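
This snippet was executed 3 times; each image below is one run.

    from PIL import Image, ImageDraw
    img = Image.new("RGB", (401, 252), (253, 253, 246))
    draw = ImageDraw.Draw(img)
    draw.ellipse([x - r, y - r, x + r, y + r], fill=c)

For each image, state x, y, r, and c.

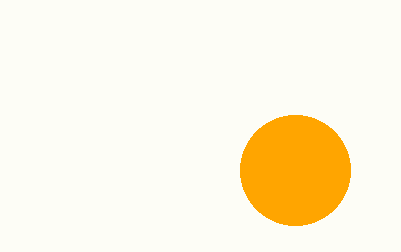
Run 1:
x = 295; y = 170; r = 55; c = 'orange'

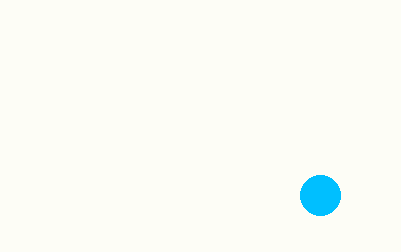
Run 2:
x = 320; y = 195; r = 20; c = 'deepskyblue'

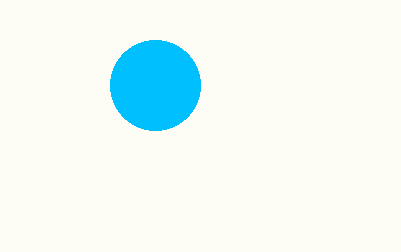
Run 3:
x = 155, y = 85, r = 45, c = 'deepskyblue'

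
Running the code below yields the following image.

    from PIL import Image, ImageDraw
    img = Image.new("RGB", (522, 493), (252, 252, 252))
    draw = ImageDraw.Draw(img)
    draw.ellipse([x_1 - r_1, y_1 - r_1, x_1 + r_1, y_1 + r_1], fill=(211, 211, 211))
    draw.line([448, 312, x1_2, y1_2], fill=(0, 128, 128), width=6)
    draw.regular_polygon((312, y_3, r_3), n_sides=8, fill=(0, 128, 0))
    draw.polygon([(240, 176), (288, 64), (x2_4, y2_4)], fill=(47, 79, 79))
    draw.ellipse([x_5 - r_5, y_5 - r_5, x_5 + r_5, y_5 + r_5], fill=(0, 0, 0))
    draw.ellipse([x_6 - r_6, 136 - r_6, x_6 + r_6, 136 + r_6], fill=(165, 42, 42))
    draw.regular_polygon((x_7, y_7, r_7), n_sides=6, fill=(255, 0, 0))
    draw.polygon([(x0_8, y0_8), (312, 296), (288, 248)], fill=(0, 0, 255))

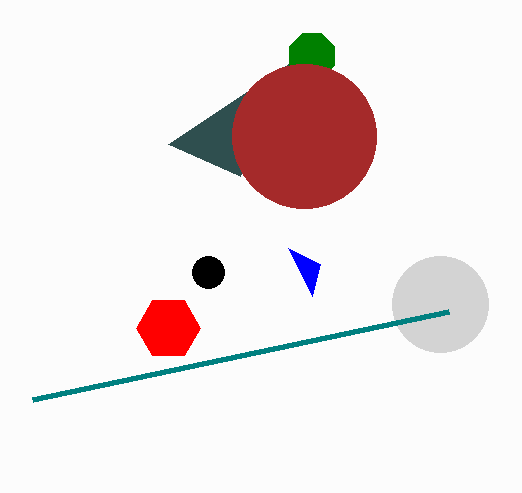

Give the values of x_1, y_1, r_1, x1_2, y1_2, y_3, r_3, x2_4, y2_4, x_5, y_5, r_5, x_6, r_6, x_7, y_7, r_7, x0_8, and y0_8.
x_1 = 440, y_1 = 304, r_1 = 48, x1_2 = 32, y1_2 = 400, y_3 = 56, r_3 = 24, x2_4 = 168, y2_4 = 144, x_5 = 208, y_5 = 272, r_5 = 16, x_6 = 304, r_6 = 72, x_7 = 168, y_7 = 328, r_7 = 32, x0_8 = 320, y0_8 = 264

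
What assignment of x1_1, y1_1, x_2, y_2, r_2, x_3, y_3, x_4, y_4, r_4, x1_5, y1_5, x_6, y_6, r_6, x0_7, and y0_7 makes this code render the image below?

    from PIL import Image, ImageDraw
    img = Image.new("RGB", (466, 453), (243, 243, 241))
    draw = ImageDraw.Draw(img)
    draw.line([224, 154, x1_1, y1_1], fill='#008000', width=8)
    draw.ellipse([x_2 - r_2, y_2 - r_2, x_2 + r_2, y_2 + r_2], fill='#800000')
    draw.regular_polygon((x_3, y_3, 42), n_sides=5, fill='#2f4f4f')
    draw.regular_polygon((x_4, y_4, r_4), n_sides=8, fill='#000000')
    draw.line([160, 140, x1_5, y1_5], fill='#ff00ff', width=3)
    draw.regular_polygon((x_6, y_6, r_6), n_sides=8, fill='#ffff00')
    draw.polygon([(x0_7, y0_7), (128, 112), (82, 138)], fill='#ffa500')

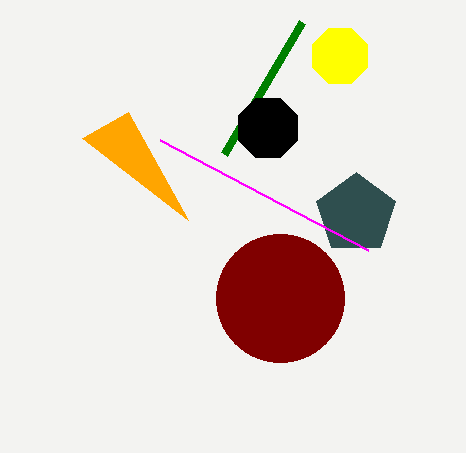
x1_1 = 302
y1_1 = 22
x_2 = 280
y_2 = 298
r_2 = 64
x_3 = 356
y_3 = 214
x_4 = 268
y_4 = 128
r_4 = 32
x1_5 = 368
y1_5 = 250
x_6 = 340
y_6 = 56
r_6 = 30
x0_7 = 188
y0_7 = 220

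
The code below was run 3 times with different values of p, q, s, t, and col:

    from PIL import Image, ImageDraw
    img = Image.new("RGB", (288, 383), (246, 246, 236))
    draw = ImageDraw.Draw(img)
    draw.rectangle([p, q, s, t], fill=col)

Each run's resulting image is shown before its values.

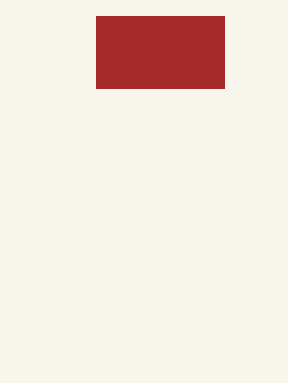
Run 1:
p = 96; q = 16; s = 224; t = 88; col = 'brown'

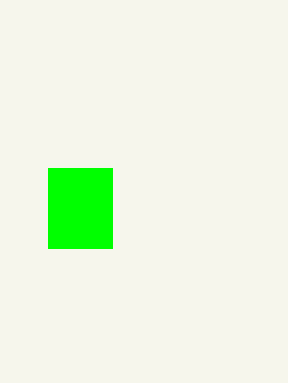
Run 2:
p = 48, q = 168, s = 112, t = 248, col = 'lime'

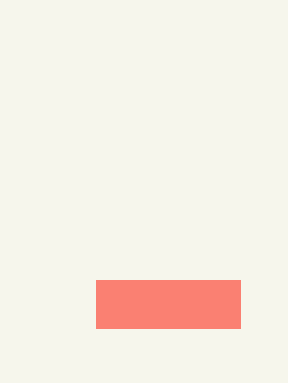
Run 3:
p = 96, q = 280, s = 240, t = 328, col = 'salmon'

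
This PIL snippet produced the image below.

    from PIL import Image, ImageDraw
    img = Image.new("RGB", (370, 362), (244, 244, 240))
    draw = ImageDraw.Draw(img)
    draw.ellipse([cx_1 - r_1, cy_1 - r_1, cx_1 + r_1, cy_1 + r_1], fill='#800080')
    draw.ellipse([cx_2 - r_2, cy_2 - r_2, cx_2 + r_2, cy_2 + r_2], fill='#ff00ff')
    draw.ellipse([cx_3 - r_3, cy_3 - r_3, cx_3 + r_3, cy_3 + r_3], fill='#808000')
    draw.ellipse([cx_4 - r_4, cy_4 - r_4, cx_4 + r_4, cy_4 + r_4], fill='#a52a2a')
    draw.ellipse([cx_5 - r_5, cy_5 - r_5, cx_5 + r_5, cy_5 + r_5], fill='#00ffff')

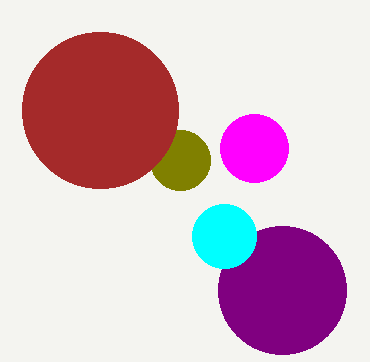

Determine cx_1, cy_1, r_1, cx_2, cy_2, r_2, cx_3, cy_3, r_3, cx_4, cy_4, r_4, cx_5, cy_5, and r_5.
cx_1 = 282, cy_1 = 290, r_1 = 64, cx_2 = 254, cy_2 = 148, r_2 = 34, cx_3 = 180, cy_3 = 160, r_3 = 30, cx_4 = 100, cy_4 = 110, r_4 = 78, cx_5 = 224, cy_5 = 236, r_5 = 32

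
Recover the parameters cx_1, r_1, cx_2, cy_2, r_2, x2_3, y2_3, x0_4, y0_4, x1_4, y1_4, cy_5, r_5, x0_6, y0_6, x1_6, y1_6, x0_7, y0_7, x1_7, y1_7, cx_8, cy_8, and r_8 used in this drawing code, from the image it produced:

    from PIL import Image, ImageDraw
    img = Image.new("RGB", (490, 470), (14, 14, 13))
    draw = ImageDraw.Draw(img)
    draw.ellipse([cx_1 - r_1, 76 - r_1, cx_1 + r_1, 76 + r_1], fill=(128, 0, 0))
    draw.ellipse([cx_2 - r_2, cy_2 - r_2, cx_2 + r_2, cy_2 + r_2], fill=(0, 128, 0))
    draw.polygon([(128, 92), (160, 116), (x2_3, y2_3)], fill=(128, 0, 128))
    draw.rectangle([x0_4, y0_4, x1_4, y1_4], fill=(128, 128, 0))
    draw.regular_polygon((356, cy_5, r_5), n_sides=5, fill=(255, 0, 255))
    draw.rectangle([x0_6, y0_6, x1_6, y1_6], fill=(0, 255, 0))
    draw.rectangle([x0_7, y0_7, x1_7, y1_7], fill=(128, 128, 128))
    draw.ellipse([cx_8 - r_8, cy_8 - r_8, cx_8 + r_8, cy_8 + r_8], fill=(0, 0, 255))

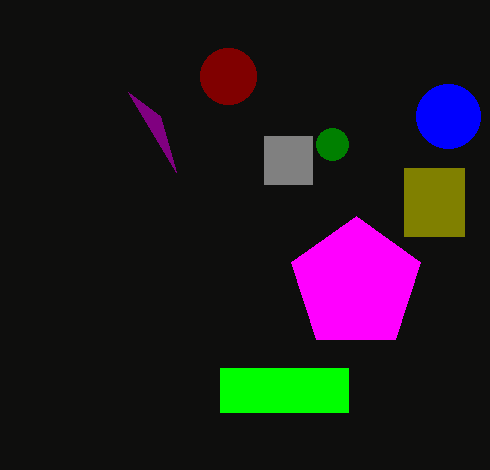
cx_1 = 228; r_1 = 28; cx_2 = 332; cy_2 = 144; r_2 = 16; x2_3 = 176; y2_3 = 172; x0_4 = 404; y0_4 = 168; x1_4 = 464; y1_4 = 236; cy_5 = 284; r_5 = 68; x0_6 = 220; y0_6 = 368; x1_6 = 348; y1_6 = 412; x0_7 = 264; y0_7 = 136; x1_7 = 312; y1_7 = 184; cx_8 = 448; cy_8 = 116; r_8 = 32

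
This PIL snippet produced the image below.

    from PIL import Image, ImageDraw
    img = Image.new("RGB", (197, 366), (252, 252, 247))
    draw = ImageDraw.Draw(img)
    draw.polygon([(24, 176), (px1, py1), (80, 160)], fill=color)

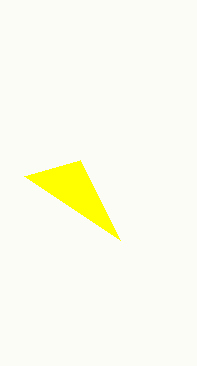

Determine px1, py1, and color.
px1 = 120; py1 = 240; color = 'yellow'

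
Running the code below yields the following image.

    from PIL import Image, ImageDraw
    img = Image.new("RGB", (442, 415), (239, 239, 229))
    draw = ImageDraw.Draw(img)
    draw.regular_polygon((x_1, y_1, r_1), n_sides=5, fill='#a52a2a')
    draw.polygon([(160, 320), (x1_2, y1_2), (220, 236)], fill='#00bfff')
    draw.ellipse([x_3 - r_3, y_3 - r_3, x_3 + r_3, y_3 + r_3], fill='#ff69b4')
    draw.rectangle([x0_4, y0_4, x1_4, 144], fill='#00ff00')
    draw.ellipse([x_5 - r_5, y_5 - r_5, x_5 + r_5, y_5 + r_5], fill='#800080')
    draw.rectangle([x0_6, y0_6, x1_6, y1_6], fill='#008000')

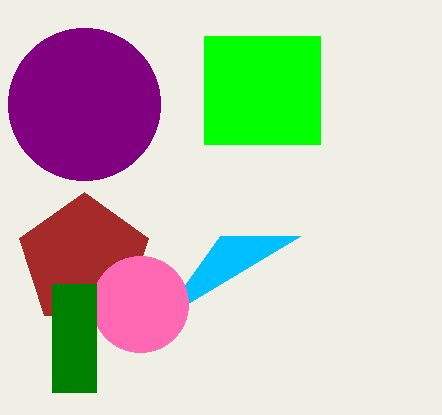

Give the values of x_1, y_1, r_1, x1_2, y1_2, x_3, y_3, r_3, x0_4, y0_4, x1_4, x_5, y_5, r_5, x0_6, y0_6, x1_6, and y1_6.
x_1 = 84
y_1 = 260
r_1 = 68
x1_2 = 300
y1_2 = 236
x_3 = 140
y_3 = 304
r_3 = 48
x0_4 = 204
y0_4 = 36
x1_4 = 320
x_5 = 84
y_5 = 104
r_5 = 76
x0_6 = 52
y0_6 = 284
x1_6 = 96
y1_6 = 392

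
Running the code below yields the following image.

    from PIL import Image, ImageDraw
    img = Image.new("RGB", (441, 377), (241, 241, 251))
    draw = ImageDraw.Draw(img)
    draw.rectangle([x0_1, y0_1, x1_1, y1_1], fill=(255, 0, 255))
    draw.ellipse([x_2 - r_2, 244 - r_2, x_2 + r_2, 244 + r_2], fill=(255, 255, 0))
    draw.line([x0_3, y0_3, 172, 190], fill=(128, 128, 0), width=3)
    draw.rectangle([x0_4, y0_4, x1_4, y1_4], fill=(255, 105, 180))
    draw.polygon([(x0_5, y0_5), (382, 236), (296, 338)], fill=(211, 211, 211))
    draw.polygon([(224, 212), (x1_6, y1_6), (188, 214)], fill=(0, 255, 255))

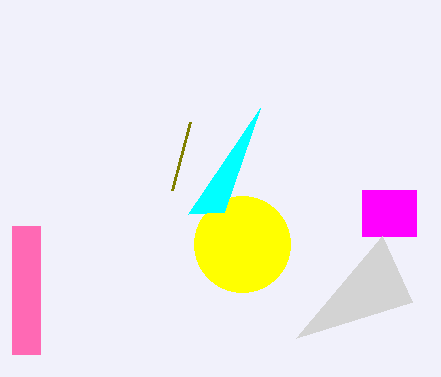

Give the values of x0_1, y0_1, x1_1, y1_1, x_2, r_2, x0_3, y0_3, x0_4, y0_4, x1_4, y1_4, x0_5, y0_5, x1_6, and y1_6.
x0_1 = 362
y0_1 = 190
x1_1 = 416
y1_1 = 236
x_2 = 242
r_2 = 48
x0_3 = 190
y0_3 = 122
x0_4 = 12
y0_4 = 226
x1_4 = 40
y1_4 = 354
x0_5 = 412
y0_5 = 302
x1_6 = 260
y1_6 = 108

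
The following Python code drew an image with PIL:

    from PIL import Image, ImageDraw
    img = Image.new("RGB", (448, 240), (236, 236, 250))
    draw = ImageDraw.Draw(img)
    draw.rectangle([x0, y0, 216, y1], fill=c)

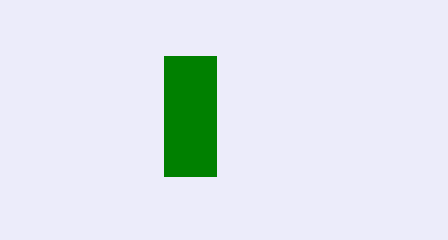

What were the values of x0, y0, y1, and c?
x0 = 164, y0 = 56, y1 = 176, c = 'green'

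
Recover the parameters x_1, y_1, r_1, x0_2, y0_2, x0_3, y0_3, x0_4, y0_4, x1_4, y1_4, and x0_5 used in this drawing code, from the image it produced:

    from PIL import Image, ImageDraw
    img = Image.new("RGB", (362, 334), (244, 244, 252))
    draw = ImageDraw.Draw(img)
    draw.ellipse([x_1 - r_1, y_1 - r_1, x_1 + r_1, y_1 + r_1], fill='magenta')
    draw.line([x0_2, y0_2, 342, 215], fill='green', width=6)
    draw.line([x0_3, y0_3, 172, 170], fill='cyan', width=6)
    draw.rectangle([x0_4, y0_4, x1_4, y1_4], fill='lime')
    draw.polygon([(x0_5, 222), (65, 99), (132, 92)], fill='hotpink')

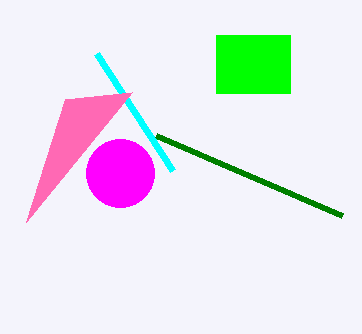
x_1 = 120
y_1 = 173
r_1 = 34
x0_2 = 156
y0_2 = 135
x0_3 = 96
y0_3 = 53
x0_4 = 216
y0_4 = 35
x1_4 = 290
y1_4 = 93
x0_5 = 26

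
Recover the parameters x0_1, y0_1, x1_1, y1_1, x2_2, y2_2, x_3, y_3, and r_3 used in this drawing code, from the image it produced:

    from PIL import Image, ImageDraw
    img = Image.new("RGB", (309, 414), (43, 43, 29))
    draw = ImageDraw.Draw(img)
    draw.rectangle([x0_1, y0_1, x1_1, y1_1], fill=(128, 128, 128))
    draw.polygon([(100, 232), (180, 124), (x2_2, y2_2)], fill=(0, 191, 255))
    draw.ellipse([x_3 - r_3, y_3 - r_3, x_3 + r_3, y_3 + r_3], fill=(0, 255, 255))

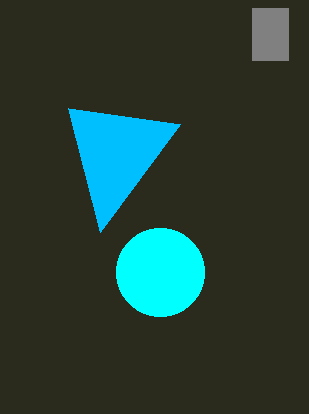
x0_1 = 252
y0_1 = 8
x1_1 = 288
y1_1 = 60
x2_2 = 68
y2_2 = 108
x_3 = 160
y_3 = 272
r_3 = 44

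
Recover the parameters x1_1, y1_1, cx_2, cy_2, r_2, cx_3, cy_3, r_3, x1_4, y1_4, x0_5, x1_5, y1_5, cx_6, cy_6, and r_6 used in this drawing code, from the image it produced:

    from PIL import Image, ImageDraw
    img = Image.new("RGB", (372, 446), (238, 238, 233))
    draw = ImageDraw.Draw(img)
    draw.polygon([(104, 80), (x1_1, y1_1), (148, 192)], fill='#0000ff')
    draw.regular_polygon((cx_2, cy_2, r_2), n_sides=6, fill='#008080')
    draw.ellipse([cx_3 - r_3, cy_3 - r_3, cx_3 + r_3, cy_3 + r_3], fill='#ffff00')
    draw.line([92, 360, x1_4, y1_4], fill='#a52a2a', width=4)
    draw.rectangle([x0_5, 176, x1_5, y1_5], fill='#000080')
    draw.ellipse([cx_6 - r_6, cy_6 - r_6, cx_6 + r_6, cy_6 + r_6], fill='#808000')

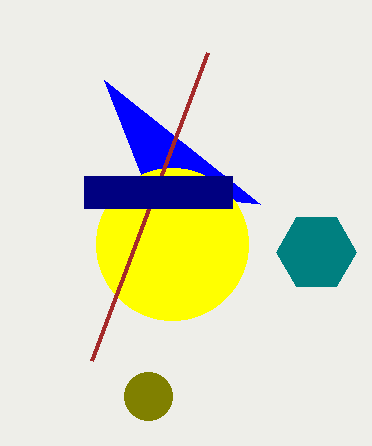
x1_1 = 260; y1_1 = 204; cx_2 = 316; cy_2 = 252; r_2 = 40; cx_3 = 172; cy_3 = 244; r_3 = 76; x1_4 = 208; y1_4 = 52; x0_5 = 84; x1_5 = 232; y1_5 = 208; cx_6 = 148; cy_6 = 396; r_6 = 24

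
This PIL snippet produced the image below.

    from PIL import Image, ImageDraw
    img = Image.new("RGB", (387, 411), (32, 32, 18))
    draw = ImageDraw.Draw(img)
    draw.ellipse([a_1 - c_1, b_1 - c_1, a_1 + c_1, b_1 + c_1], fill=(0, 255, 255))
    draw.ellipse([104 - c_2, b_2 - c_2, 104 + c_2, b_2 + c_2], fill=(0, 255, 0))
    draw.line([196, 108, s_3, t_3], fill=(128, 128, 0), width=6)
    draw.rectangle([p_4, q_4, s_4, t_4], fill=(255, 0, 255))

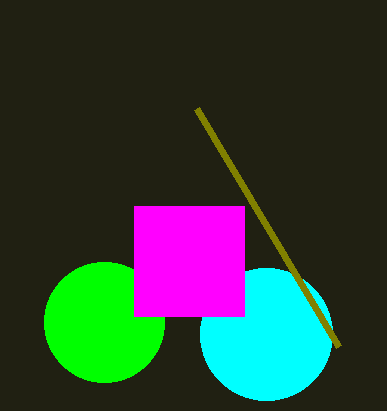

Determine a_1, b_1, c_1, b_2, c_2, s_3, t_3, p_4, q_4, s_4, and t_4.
a_1 = 266, b_1 = 334, c_1 = 66, b_2 = 322, c_2 = 60, s_3 = 338, t_3 = 346, p_4 = 134, q_4 = 206, s_4 = 244, t_4 = 316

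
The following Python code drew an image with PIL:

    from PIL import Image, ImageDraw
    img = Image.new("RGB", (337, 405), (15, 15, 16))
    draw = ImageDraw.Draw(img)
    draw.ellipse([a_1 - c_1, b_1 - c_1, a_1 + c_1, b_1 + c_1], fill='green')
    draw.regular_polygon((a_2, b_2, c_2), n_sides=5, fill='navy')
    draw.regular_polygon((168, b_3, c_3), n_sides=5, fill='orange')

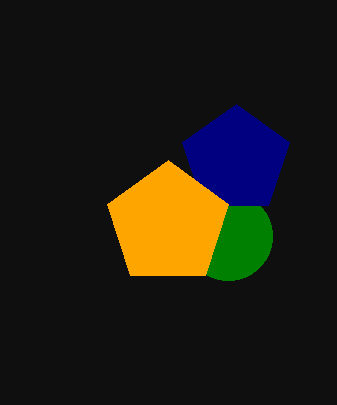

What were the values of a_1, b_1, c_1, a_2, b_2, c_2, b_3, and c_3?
a_1 = 228
b_1 = 236
c_1 = 44
a_2 = 236
b_2 = 160
c_2 = 56
b_3 = 224
c_3 = 64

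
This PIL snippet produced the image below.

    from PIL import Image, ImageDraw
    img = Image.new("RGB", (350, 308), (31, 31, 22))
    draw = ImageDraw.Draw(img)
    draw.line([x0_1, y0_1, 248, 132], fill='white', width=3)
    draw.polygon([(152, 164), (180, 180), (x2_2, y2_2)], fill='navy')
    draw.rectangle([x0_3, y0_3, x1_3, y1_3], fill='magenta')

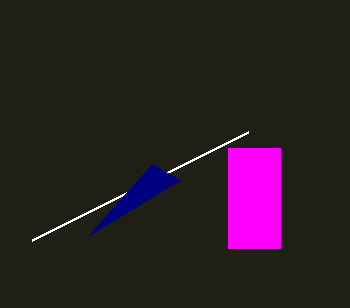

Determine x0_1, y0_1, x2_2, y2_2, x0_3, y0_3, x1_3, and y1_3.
x0_1 = 32; y0_1 = 240; x2_2 = 88; y2_2 = 236; x0_3 = 228; y0_3 = 148; x1_3 = 280; y1_3 = 248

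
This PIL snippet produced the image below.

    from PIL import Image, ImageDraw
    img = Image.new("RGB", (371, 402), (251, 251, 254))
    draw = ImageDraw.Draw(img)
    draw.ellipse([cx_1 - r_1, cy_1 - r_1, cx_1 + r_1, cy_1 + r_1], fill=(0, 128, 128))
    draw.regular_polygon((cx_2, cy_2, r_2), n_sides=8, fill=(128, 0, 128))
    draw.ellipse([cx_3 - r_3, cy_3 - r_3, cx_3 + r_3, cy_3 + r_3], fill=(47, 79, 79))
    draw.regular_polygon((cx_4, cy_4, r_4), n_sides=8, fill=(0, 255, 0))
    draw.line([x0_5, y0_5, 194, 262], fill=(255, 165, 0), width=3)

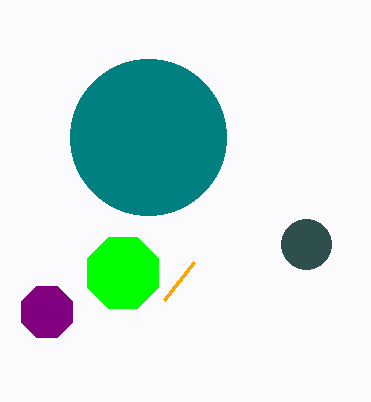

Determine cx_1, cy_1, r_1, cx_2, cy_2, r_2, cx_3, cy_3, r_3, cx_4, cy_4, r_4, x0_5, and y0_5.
cx_1 = 148
cy_1 = 137
r_1 = 78
cx_2 = 47
cy_2 = 312
r_2 = 28
cx_3 = 306
cy_3 = 244
r_3 = 25
cx_4 = 123
cy_4 = 273
r_4 = 38
x0_5 = 164
y0_5 = 300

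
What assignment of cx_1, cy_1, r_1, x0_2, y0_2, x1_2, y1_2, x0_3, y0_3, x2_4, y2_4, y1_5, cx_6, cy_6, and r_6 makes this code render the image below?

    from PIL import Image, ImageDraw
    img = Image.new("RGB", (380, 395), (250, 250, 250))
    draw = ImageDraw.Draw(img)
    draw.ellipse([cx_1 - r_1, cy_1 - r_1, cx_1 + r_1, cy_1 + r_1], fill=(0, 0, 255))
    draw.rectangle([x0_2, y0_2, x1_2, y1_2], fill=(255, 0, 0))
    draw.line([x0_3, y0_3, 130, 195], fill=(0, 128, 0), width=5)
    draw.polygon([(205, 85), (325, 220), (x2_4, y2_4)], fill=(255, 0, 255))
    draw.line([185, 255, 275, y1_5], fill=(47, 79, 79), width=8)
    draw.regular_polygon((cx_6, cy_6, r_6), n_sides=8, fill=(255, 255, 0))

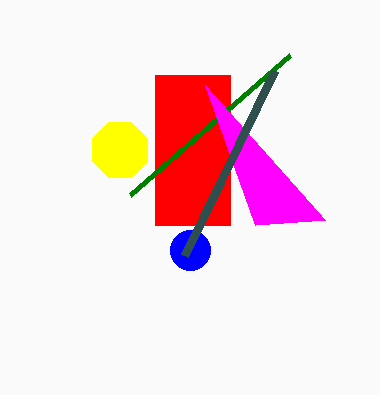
cx_1 = 190; cy_1 = 250; r_1 = 20; x0_2 = 155; y0_2 = 75; x1_2 = 230; y1_2 = 225; x0_3 = 290; y0_3 = 55; x2_4 = 255; y2_4 = 225; y1_5 = 70; cx_6 = 120; cy_6 = 150; r_6 = 30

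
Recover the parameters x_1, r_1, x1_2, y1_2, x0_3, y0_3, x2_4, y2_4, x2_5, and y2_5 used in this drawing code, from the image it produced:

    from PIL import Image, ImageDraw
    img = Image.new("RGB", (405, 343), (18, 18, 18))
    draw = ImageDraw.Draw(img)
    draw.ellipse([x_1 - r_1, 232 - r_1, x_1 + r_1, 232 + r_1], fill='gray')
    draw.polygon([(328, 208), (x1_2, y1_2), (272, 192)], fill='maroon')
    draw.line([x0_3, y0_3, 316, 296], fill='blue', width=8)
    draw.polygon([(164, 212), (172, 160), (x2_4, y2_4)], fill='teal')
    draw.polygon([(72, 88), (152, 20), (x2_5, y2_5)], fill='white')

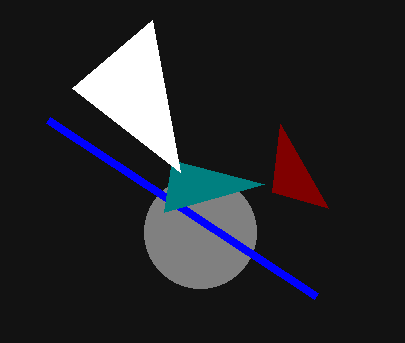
x_1 = 200
r_1 = 56
x1_2 = 280
y1_2 = 124
x0_3 = 48
y0_3 = 120
x2_4 = 264
y2_4 = 184
x2_5 = 180
y2_5 = 172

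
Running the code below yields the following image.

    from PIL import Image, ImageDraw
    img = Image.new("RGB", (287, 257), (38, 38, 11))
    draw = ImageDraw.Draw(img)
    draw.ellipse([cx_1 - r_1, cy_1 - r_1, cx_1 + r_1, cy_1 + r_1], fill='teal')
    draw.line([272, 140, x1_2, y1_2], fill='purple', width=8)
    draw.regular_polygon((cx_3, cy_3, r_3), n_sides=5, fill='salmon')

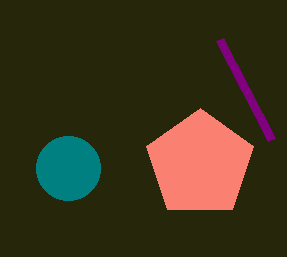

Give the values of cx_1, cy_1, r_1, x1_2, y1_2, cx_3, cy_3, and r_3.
cx_1 = 68
cy_1 = 168
r_1 = 32
x1_2 = 220
y1_2 = 40
cx_3 = 200
cy_3 = 164
r_3 = 56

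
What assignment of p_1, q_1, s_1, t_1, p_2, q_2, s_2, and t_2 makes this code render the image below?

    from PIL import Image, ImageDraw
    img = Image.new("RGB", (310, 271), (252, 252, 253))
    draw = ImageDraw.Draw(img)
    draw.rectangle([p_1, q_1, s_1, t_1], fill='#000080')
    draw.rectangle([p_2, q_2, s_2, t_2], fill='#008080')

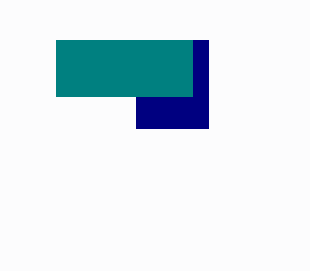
p_1 = 136; q_1 = 40; s_1 = 208; t_1 = 128; p_2 = 56; q_2 = 40; s_2 = 192; t_2 = 96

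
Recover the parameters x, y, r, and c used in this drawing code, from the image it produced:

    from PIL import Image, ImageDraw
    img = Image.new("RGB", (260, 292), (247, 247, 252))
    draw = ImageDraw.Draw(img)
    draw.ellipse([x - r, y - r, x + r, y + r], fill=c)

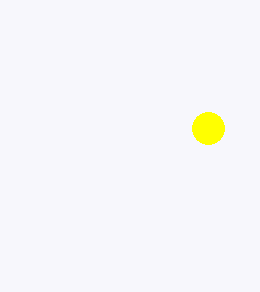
x = 208
y = 128
r = 16
c = 'yellow'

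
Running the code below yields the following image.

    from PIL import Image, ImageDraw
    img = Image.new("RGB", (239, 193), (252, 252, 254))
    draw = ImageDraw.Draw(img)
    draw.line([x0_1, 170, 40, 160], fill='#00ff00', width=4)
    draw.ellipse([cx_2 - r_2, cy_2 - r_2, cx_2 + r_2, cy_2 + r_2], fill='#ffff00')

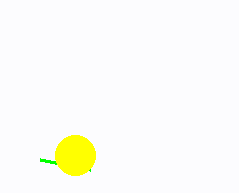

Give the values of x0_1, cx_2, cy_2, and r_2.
x0_1 = 90
cx_2 = 75
cy_2 = 155
r_2 = 20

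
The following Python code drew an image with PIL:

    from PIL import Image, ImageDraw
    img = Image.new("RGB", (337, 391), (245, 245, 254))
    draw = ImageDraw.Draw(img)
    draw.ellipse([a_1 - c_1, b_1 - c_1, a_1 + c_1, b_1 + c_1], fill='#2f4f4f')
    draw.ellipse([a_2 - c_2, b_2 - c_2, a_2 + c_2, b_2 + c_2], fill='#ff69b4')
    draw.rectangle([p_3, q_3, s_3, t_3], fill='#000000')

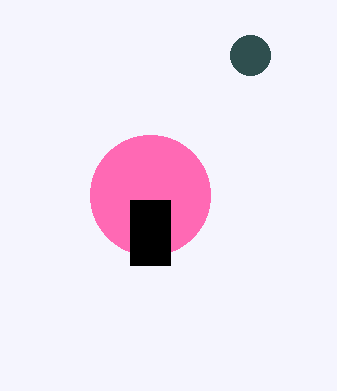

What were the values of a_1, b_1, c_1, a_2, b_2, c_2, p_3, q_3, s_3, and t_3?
a_1 = 250, b_1 = 55, c_1 = 20, a_2 = 150, b_2 = 195, c_2 = 60, p_3 = 130, q_3 = 200, s_3 = 170, t_3 = 265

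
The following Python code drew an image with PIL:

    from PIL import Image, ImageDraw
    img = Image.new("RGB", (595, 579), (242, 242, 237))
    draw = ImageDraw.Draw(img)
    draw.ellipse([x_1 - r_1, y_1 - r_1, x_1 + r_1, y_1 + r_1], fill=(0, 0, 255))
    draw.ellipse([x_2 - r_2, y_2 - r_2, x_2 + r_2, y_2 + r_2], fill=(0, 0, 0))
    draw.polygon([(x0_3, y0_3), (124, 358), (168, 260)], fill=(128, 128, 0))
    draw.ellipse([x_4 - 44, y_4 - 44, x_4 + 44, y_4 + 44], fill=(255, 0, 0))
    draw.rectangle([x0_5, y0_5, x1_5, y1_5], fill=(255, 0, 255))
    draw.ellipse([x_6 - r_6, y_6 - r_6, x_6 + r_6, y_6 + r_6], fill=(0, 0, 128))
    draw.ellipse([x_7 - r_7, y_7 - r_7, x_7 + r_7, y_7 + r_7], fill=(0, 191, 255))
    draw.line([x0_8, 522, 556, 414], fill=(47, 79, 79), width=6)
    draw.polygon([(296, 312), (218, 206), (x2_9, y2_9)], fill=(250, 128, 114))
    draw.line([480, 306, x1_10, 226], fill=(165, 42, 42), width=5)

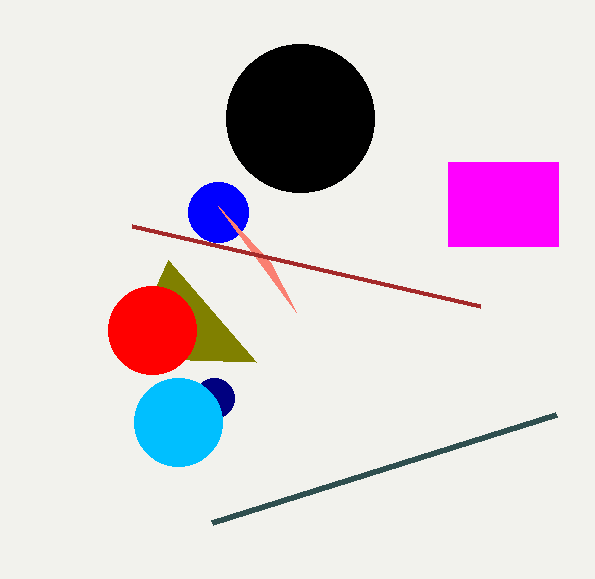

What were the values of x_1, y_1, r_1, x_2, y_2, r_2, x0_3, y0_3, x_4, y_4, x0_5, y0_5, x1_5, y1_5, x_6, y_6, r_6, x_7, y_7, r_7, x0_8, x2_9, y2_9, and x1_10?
x_1 = 218, y_1 = 212, r_1 = 30, x_2 = 300, y_2 = 118, r_2 = 74, x0_3 = 256, y0_3 = 362, x_4 = 152, y_4 = 330, x0_5 = 448, y0_5 = 162, x1_5 = 558, y1_5 = 246, x_6 = 214, y_6 = 398, r_6 = 20, x_7 = 178, y_7 = 422, r_7 = 44, x0_8 = 212, x2_9 = 270, y2_9 = 262, x1_10 = 132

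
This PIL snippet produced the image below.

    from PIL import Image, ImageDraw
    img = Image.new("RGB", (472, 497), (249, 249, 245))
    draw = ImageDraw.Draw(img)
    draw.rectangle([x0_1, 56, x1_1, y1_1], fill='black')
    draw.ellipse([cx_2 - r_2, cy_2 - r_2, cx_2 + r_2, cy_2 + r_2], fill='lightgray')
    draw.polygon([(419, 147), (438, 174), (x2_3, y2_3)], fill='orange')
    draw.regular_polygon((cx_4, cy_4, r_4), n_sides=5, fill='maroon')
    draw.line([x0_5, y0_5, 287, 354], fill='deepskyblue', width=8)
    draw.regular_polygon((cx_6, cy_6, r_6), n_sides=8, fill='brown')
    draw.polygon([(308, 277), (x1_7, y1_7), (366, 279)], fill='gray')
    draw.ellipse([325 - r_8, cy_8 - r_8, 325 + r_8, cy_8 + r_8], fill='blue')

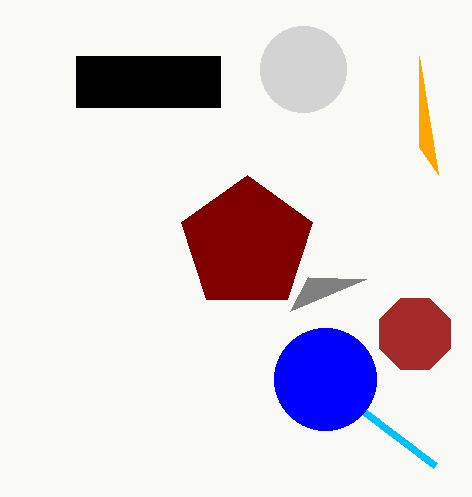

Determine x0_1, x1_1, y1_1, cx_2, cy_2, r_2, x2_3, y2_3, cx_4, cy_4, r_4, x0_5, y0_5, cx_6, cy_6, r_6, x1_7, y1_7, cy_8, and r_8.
x0_1 = 76; x1_1 = 220; y1_1 = 107; cx_2 = 303; cy_2 = 69; r_2 = 43; x2_3 = 419; y2_3 = 56; cx_4 = 247; cy_4 = 244; r_4 = 69; x0_5 = 435; y0_5 = 466; cx_6 = 415; cy_6 = 334; r_6 = 38; x1_7 = 290; y1_7 = 311; cy_8 = 379; r_8 = 51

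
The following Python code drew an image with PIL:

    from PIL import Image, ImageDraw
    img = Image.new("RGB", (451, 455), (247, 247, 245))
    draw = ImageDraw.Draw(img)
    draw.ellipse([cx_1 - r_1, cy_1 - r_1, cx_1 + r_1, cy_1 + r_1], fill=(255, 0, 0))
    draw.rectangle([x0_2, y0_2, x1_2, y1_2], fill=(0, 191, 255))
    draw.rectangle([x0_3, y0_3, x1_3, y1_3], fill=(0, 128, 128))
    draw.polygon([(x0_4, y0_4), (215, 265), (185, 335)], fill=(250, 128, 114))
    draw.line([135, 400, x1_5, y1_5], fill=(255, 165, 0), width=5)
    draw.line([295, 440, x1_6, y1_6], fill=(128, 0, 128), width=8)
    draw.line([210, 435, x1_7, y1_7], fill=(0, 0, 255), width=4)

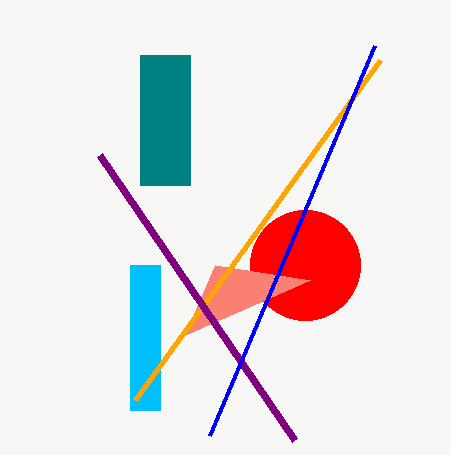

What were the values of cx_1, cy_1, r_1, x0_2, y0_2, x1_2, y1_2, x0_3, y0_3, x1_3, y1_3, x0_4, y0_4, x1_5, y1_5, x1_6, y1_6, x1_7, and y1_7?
cx_1 = 305, cy_1 = 265, r_1 = 55, x0_2 = 130, y0_2 = 265, x1_2 = 160, y1_2 = 410, x0_3 = 140, y0_3 = 55, x1_3 = 190, y1_3 = 185, x0_4 = 310, y0_4 = 280, x1_5 = 380, y1_5 = 60, x1_6 = 100, y1_6 = 155, x1_7 = 375, y1_7 = 45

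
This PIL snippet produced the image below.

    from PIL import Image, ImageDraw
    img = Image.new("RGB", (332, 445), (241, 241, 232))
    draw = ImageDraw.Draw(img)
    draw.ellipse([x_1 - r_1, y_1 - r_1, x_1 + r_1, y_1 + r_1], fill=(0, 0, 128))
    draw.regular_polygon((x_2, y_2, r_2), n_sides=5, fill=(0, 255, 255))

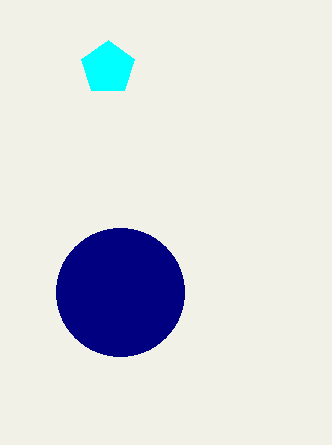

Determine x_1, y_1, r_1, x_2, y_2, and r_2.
x_1 = 120
y_1 = 292
r_1 = 64
x_2 = 108
y_2 = 68
r_2 = 28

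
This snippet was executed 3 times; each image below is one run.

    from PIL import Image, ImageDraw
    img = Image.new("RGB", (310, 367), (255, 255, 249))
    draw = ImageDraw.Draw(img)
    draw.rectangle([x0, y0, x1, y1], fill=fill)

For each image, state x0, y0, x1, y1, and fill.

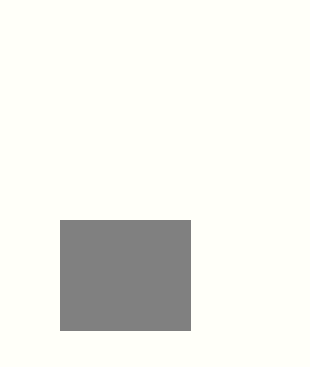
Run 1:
x0 = 60, y0 = 220, x1 = 190, y1 = 330, fill = 'gray'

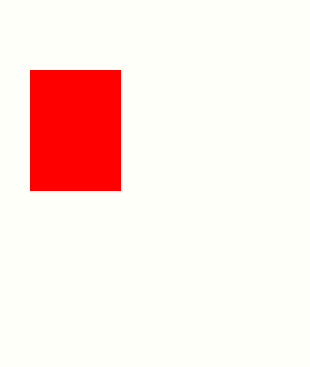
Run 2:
x0 = 30; y0 = 70; x1 = 120; y1 = 190; fill = 'red'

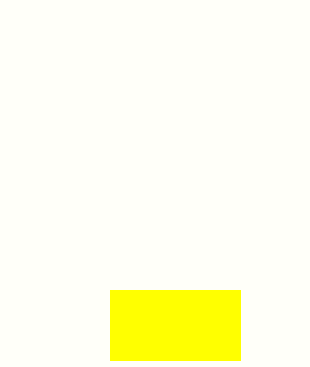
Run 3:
x0 = 110, y0 = 290, x1 = 240, y1 = 360, fill = 'yellow'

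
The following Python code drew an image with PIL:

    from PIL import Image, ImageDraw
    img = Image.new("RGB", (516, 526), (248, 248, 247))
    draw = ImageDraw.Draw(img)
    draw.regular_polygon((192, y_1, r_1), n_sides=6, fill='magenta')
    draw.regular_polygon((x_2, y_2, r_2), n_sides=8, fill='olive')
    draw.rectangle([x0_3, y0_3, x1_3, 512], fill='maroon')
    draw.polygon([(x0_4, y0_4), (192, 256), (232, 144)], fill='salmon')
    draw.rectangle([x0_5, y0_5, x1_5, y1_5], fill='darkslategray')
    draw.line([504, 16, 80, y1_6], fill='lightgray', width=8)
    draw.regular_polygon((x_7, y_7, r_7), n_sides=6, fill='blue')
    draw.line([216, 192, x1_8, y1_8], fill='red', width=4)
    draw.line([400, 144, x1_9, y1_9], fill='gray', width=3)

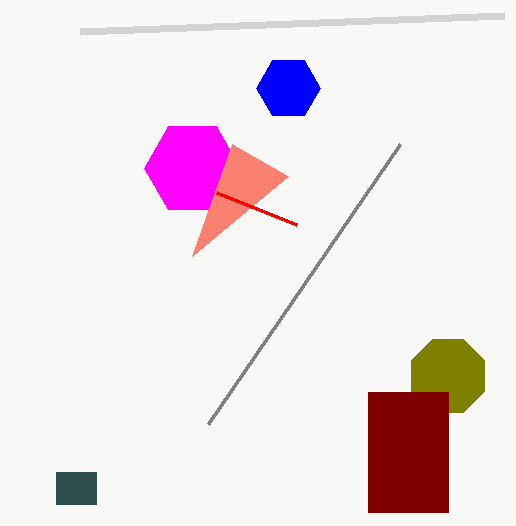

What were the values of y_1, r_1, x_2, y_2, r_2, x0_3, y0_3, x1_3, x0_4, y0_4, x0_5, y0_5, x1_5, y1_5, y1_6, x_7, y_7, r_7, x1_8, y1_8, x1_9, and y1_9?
y_1 = 168; r_1 = 48; x_2 = 448; y_2 = 376; r_2 = 40; x0_3 = 368; y0_3 = 392; x1_3 = 448; x0_4 = 288; y0_4 = 176; x0_5 = 56; y0_5 = 472; x1_5 = 96; y1_5 = 504; y1_6 = 32; x_7 = 288; y_7 = 88; r_7 = 32; x1_8 = 296; y1_8 = 224; x1_9 = 208; y1_9 = 424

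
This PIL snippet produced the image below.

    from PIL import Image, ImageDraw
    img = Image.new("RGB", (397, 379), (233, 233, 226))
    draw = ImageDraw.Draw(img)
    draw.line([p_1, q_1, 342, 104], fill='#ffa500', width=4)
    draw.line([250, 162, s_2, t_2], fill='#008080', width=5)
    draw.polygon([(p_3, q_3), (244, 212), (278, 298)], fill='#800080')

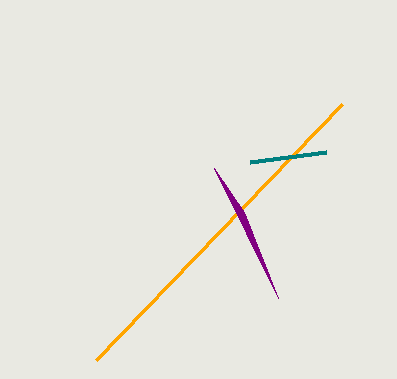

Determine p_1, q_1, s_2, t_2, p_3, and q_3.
p_1 = 96; q_1 = 360; s_2 = 326; t_2 = 152; p_3 = 214; q_3 = 168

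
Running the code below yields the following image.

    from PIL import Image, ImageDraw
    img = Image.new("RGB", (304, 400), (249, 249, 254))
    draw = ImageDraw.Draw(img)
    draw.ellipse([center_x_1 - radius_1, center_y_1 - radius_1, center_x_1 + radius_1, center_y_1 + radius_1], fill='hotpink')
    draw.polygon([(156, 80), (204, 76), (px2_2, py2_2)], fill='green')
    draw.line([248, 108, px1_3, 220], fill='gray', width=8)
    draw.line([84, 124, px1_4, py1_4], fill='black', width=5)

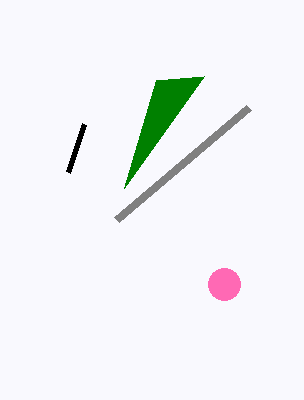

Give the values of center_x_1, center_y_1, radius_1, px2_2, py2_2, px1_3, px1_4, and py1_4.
center_x_1 = 224; center_y_1 = 284; radius_1 = 16; px2_2 = 124; py2_2 = 188; px1_3 = 116; px1_4 = 68; py1_4 = 172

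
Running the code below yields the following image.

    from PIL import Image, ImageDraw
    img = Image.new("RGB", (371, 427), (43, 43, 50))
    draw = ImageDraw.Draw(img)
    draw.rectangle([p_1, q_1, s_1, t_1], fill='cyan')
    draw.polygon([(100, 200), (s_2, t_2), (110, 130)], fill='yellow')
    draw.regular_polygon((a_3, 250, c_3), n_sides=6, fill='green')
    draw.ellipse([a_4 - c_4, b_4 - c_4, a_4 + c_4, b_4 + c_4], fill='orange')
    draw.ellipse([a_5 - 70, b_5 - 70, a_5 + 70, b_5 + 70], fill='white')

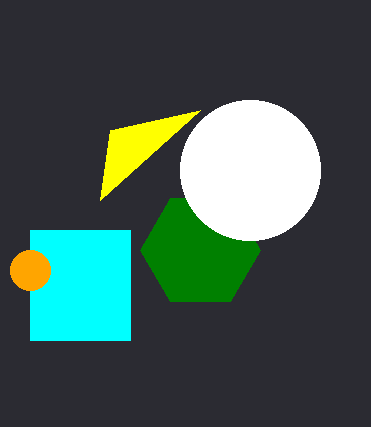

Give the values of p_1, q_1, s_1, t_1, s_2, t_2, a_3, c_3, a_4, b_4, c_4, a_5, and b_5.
p_1 = 30
q_1 = 230
s_1 = 130
t_1 = 340
s_2 = 200
t_2 = 110
a_3 = 200
c_3 = 60
a_4 = 30
b_4 = 270
c_4 = 20
a_5 = 250
b_5 = 170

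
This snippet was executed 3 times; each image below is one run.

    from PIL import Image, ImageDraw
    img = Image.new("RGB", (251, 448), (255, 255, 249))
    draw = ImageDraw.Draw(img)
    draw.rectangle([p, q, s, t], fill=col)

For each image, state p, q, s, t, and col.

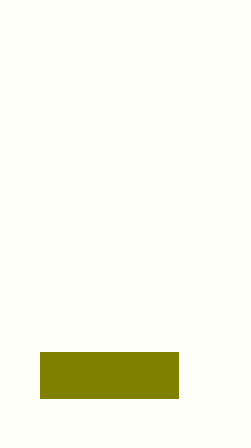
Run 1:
p = 40, q = 352, s = 178, t = 398, col = 'olive'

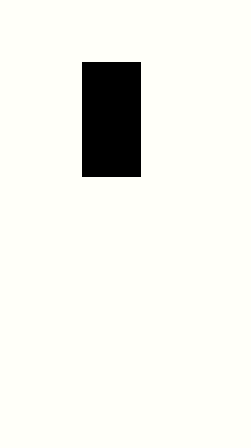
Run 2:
p = 82, q = 62, s = 140, t = 176, col = 'black'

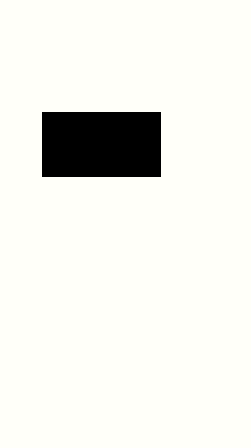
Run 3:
p = 42; q = 112; s = 160; t = 176; col = 'black'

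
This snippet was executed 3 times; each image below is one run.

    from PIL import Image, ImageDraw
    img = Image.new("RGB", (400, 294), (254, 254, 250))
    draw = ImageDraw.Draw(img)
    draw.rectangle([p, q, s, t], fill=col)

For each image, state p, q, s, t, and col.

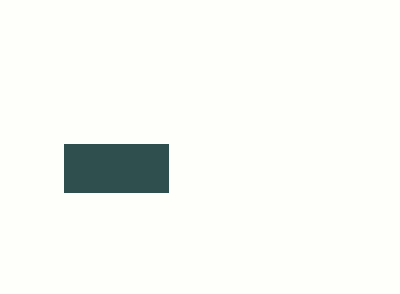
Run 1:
p = 64, q = 144, s = 168, t = 192, col = 'darkslategray'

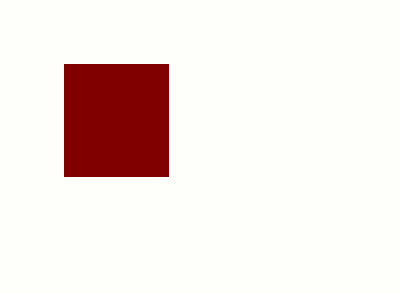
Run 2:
p = 64; q = 64; s = 168; t = 176; col = 'maroon'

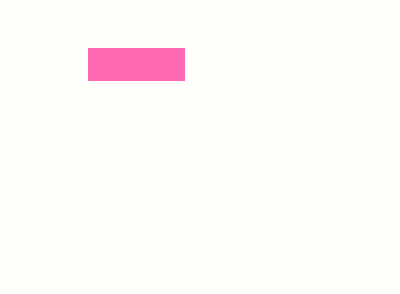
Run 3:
p = 88, q = 48, s = 184, t = 80, col = 'hotpink'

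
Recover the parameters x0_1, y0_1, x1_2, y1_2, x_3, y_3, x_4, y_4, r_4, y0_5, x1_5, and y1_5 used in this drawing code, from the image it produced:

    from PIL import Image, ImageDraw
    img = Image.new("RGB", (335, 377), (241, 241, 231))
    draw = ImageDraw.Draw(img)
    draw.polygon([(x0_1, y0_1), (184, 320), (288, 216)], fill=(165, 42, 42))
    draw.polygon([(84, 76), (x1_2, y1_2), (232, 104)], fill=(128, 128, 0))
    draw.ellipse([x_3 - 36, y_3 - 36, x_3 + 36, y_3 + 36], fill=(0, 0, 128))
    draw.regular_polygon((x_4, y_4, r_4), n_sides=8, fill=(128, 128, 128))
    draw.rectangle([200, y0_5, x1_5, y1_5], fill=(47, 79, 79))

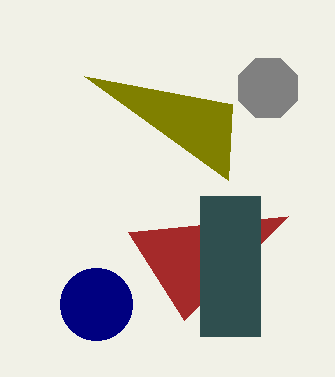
x0_1 = 128; y0_1 = 232; x1_2 = 228; y1_2 = 180; x_3 = 96; y_3 = 304; x_4 = 268; y_4 = 88; r_4 = 32; y0_5 = 196; x1_5 = 260; y1_5 = 336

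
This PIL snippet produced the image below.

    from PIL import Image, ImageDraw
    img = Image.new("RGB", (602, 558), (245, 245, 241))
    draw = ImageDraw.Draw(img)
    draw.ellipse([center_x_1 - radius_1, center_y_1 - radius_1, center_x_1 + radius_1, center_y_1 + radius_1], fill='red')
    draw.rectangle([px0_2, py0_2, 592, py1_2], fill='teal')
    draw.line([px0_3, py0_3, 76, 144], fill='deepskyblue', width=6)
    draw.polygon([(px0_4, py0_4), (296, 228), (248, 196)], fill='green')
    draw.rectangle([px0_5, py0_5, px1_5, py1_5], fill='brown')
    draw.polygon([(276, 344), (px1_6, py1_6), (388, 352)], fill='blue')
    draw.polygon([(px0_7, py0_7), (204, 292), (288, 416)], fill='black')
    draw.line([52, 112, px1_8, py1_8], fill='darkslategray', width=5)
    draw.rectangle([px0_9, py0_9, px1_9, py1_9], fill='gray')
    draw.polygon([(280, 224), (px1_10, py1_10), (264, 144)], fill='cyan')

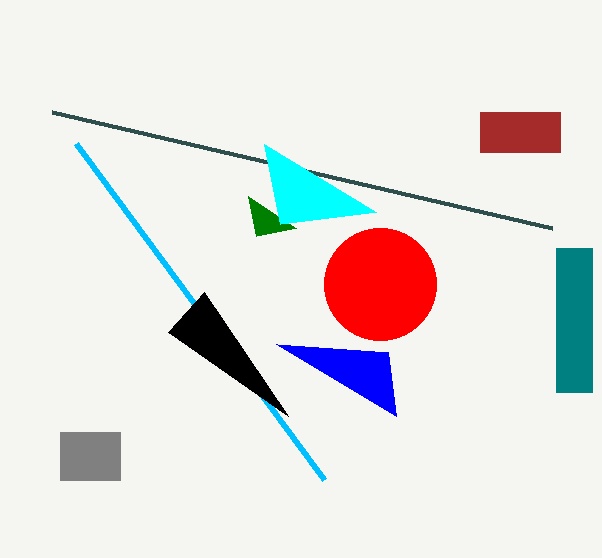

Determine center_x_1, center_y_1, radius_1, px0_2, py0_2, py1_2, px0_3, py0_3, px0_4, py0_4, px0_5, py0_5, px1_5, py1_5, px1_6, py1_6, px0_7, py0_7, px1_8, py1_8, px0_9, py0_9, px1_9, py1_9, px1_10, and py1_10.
center_x_1 = 380, center_y_1 = 284, radius_1 = 56, px0_2 = 556, py0_2 = 248, py1_2 = 392, px0_3 = 324, py0_3 = 480, px0_4 = 256, py0_4 = 236, px0_5 = 480, py0_5 = 112, px1_5 = 560, py1_5 = 152, px1_6 = 396, py1_6 = 416, px0_7 = 168, py0_7 = 332, px1_8 = 552, py1_8 = 228, px0_9 = 60, py0_9 = 432, px1_9 = 120, py1_9 = 480, px1_10 = 376, py1_10 = 212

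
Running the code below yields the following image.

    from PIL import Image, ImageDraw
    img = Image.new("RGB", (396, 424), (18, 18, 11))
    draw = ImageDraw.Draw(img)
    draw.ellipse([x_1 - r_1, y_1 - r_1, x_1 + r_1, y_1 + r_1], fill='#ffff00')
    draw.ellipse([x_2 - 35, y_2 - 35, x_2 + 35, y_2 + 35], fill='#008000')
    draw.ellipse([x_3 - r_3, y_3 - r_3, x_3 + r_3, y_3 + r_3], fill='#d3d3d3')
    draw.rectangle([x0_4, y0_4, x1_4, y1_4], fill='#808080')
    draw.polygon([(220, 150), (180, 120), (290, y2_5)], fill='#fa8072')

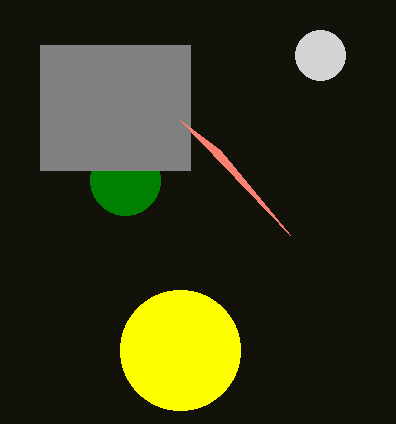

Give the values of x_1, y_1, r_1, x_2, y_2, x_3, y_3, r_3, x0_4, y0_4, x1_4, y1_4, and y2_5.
x_1 = 180
y_1 = 350
r_1 = 60
x_2 = 125
y_2 = 180
x_3 = 320
y_3 = 55
r_3 = 25
x0_4 = 40
y0_4 = 45
x1_4 = 190
y1_4 = 170
y2_5 = 235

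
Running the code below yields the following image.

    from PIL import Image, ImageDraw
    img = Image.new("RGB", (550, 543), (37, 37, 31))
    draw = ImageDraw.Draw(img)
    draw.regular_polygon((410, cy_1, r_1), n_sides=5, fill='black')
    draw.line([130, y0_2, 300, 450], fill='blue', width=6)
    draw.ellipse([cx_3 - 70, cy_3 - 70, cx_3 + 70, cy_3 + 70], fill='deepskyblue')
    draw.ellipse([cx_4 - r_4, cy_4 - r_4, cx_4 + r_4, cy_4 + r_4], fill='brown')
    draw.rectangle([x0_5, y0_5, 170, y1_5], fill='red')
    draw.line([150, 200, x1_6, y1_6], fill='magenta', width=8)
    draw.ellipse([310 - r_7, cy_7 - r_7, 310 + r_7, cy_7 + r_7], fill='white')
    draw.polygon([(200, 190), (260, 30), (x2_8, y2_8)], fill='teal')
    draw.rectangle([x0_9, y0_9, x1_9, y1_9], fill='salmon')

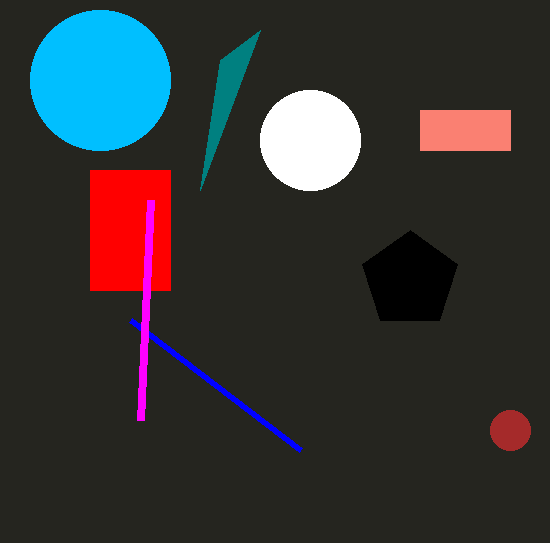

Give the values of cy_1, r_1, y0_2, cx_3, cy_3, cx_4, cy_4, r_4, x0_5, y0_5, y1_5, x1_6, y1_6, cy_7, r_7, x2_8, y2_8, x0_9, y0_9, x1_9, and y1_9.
cy_1 = 280, r_1 = 50, y0_2 = 320, cx_3 = 100, cy_3 = 80, cx_4 = 510, cy_4 = 430, r_4 = 20, x0_5 = 90, y0_5 = 170, y1_5 = 290, x1_6 = 140, y1_6 = 420, cy_7 = 140, r_7 = 50, x2_8 = 220, y2_8 = 60, x0_9 = 420, y0_9 = 110, x1_9 = 510, y1_9 = 150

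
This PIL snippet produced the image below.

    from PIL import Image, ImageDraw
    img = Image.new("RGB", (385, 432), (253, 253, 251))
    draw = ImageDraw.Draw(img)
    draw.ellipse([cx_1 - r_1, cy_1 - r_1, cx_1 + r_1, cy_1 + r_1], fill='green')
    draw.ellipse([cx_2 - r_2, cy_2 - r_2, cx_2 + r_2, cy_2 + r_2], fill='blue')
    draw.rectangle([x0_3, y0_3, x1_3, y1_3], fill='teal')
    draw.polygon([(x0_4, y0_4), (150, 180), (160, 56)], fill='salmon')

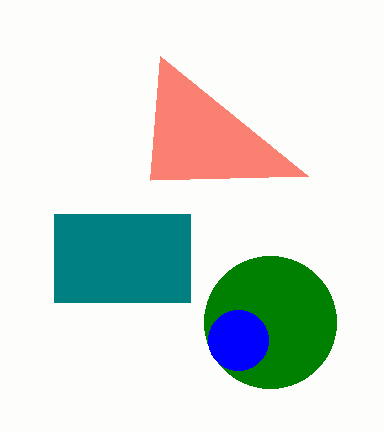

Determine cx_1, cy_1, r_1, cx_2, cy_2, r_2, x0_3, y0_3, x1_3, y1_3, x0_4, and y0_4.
cx_1 = 270, cy_1 = 322, r_1 = 66, cx_2 = 238, cy_2 = 340, r_2 = 30, x0_3 = 54, y0_3 = 214, x1_3 = 190, y1_3 = 302, x0_4 = 308, y0_4 = 176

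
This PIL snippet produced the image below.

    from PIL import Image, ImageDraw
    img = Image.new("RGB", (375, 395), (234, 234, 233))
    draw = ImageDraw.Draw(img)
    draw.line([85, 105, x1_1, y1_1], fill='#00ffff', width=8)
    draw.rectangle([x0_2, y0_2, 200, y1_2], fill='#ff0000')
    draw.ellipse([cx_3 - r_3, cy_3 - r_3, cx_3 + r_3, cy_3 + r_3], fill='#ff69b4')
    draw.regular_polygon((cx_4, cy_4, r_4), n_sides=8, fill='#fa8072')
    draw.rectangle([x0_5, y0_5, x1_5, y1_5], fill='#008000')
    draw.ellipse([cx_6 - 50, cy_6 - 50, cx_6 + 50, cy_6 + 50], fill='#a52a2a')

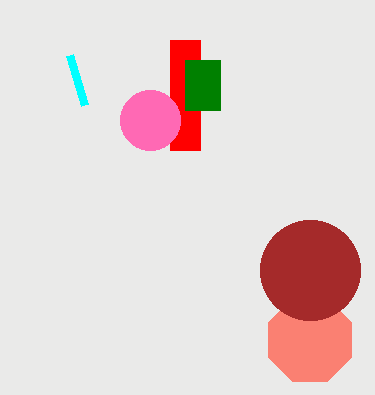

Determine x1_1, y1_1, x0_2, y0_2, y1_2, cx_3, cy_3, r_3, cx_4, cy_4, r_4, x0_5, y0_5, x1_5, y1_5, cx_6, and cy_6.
x1_1 = 70, y1_1 = 55, x0_2 = 170, y0_2 = 40, y1_2 = 150, cx_3 = 150, cy_3 = 120, r_3 = 30, cx_4 = 310, cy_4 = 340, r_4 = 45, x0_5 = 185, y0_5 = 60, x1_5 = 220, y1_5 = 110, cx_6 = 310, cy_6 = 270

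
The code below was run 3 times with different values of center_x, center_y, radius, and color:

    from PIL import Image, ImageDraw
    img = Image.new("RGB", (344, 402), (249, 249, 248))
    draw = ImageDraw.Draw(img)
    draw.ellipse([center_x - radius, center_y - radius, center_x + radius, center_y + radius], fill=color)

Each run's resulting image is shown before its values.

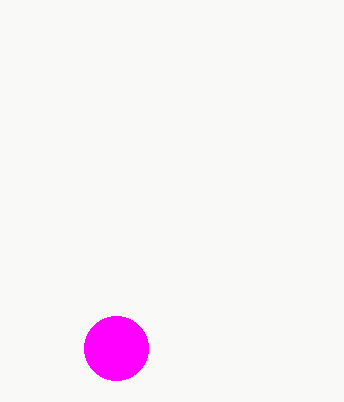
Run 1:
center_x = 116; center_y = 348; radius = 32; color = 'magenta'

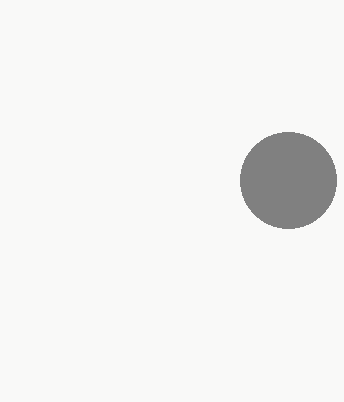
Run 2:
center_x = 288, center_y = 180, radius = 48, color = 'gray'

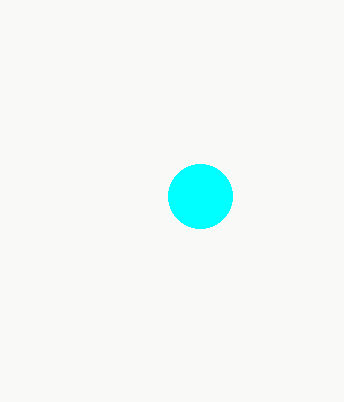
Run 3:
center_x = 200
center_y = 196
radius = 32
color = 'cyan'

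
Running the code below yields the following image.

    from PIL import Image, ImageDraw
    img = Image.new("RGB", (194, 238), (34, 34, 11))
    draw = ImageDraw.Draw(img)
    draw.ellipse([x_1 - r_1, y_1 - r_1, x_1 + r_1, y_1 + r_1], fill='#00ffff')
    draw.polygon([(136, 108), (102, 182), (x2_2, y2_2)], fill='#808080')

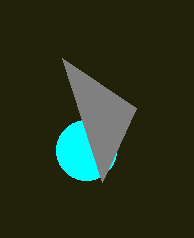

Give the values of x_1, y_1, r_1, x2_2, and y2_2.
x_1 = 86; y_1 = 150; r_1 = 30; x2_2 = 62; y2_2 = 58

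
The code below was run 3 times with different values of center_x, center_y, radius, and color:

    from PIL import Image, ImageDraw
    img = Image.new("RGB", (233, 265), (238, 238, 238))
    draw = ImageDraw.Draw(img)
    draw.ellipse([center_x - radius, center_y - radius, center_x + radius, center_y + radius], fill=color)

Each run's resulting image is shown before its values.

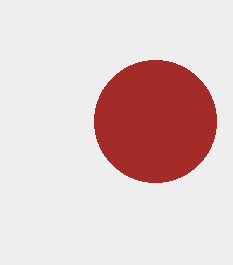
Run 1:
center_x = 155
center_y = 121
radius = 61
color = 'brown'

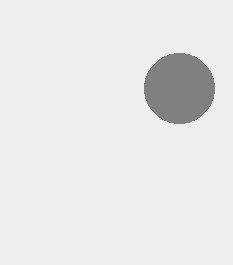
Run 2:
center_x = 179; center_y = 88; radius = 35; color = 'gray'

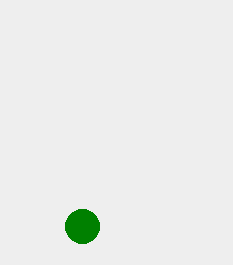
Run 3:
center_x = 82
center_y = 226
radius = 17
color = 'green'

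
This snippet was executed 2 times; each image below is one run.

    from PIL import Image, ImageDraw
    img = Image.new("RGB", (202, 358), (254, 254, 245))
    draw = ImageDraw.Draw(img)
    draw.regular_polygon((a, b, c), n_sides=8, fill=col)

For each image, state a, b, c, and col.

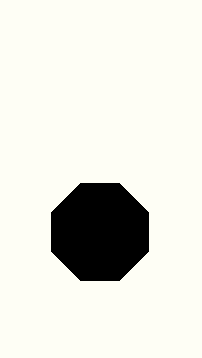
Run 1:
a = 100; b = 232; c = 52; col = 'black'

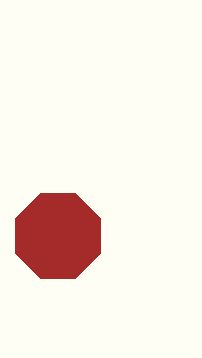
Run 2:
a = 58
b = 236
c = 46
col = 'brown'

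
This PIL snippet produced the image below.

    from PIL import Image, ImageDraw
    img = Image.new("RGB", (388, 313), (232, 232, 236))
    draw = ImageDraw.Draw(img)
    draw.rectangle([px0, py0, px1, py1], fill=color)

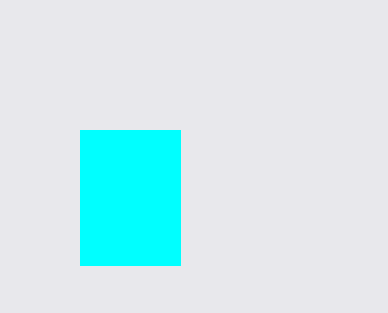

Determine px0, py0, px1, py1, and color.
px0 = 80, py0 = 130, px1 = 180, py1 = 265, color = 'cyan'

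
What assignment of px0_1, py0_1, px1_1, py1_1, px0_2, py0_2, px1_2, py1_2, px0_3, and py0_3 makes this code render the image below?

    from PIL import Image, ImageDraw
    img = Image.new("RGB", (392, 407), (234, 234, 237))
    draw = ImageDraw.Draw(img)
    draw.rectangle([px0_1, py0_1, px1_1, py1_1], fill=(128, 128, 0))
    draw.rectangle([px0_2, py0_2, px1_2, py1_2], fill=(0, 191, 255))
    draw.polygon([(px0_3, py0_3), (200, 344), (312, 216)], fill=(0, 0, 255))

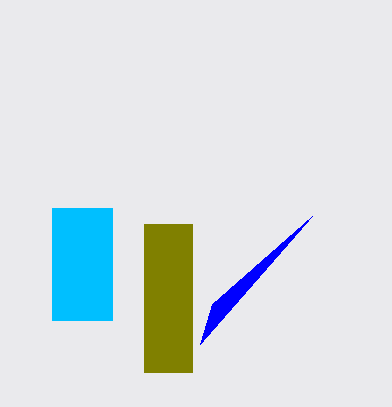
px0_1 = 144, py0_1 = 224, px1_1 = 192, py1_1 = 372, px0_2 = 52, py0_2 = 208, px1_2 = 112, py1_2 = 320, px0_3 = 212, py0_3 = 304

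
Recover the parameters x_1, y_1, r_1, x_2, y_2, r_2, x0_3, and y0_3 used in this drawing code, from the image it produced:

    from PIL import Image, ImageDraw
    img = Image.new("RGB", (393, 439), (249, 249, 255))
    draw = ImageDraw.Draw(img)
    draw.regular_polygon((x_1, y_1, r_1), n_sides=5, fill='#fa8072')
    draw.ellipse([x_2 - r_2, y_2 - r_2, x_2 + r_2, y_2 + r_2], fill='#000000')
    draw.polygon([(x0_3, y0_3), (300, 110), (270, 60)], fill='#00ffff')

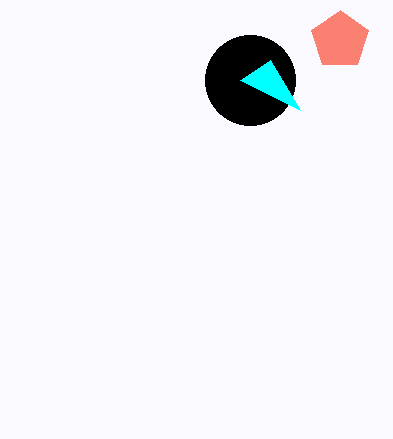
x_1 = 340, y_1 = 40, r_1 = 30, x_2 = 250, y_2 = 80, r_2 = 45, x0_3 = 240, y0_3 = 80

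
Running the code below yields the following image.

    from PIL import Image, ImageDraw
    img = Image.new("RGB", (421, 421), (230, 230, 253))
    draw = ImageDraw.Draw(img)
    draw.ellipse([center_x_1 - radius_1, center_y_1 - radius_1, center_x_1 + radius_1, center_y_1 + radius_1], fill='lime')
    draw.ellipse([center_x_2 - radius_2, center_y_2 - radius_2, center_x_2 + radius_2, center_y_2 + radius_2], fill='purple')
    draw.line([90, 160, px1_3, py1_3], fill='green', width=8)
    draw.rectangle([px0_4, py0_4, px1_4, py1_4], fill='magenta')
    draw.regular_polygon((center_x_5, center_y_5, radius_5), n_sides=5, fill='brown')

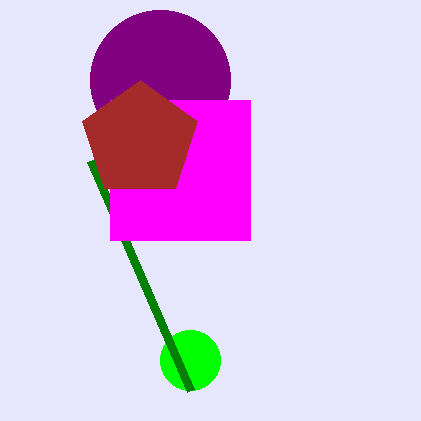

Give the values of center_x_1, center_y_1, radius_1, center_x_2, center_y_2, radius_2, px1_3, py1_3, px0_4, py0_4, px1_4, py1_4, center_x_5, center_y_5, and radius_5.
center_x_1 = 190, center_y_1 = 360, radius_1 = 30, center_x_2 = 160, center_y_2 = 80, radius_2 = 70, px1_3 = 190, py1_3 = 390, px0_4 = 110, py0_4 = 100, px1_4 = 250, py1_4 = 240, center_x_5 = 140, center_y_5 = 140, radius_5 = 60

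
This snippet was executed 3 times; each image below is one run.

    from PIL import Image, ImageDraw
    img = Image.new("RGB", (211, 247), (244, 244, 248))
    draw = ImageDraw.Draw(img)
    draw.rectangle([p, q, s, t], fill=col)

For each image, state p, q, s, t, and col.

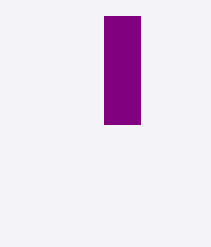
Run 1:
p = 104, q = 16, s = 140, t = 124, col = 'purple'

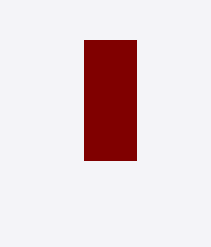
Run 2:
p = 84, q = 40, s = 136, t = 160, col = 'maroon'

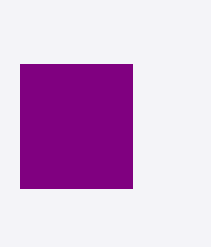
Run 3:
p = 20, q = 64, s = 132, t = 188, col = 'purple'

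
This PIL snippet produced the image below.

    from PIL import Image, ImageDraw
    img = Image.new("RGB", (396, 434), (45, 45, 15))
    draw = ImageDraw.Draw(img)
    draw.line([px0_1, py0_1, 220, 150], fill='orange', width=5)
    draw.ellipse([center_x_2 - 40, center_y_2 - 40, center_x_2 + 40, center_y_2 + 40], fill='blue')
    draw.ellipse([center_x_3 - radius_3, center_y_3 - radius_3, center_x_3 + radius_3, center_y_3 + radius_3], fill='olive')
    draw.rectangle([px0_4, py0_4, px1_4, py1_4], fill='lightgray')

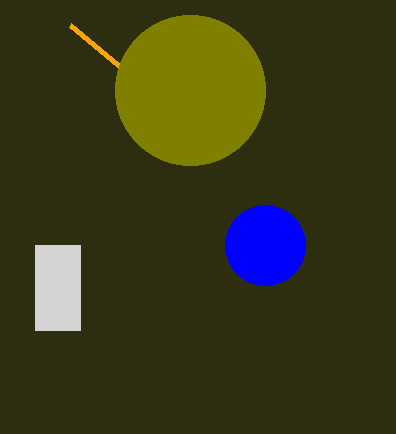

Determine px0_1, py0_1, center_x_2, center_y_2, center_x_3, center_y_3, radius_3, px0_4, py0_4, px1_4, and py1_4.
px0_1 = 70
py0_1 = 25
center_x_2 = 265
center_y_2 = 245
center_x_3 = 190
center_y_3 = 90
radius_3 = 75
px0_4 = 35
py0_4 = 245
px1_4 = 80
py1_4 = 330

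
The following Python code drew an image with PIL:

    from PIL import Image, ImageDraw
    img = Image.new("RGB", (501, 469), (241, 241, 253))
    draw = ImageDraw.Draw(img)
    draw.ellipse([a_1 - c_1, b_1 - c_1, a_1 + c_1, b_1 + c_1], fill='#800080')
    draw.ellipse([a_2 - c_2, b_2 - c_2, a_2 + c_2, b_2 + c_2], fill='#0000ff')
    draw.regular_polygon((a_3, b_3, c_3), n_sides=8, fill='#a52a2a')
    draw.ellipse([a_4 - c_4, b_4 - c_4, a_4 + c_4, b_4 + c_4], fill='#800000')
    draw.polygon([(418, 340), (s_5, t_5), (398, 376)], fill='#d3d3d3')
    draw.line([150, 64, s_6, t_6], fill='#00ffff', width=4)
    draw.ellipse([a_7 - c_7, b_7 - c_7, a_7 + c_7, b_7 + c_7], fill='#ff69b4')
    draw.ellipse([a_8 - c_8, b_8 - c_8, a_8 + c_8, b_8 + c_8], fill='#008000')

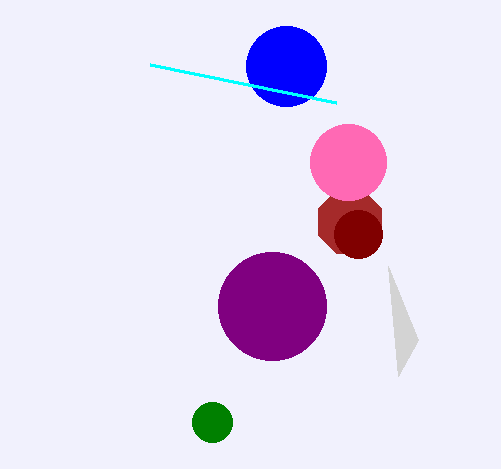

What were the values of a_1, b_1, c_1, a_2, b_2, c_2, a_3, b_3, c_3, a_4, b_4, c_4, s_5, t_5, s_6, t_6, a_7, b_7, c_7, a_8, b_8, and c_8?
a_1 = 272, b_1 = 306, c_1 = 54, a_2 = 286, b_2 = 66, c_2 = 40, a_3 = 350, b_3 = 222, c_3 = 34, a_4 = 358, b_4 = 234, c_4 = 24, s_5 = 388, t_5 = 266, s_6 = 336, t_6 = 102, a_7 = 348, b_7 = 162, c_7 = 38, a_8 = 212, b_8 = 422, c_8 = 20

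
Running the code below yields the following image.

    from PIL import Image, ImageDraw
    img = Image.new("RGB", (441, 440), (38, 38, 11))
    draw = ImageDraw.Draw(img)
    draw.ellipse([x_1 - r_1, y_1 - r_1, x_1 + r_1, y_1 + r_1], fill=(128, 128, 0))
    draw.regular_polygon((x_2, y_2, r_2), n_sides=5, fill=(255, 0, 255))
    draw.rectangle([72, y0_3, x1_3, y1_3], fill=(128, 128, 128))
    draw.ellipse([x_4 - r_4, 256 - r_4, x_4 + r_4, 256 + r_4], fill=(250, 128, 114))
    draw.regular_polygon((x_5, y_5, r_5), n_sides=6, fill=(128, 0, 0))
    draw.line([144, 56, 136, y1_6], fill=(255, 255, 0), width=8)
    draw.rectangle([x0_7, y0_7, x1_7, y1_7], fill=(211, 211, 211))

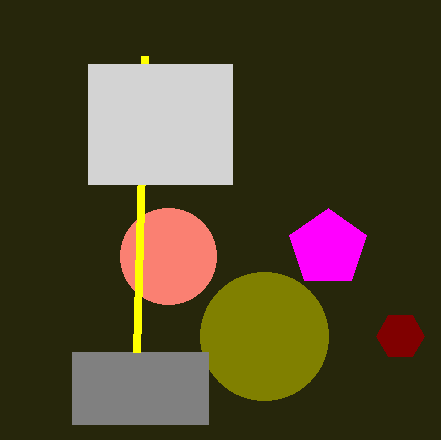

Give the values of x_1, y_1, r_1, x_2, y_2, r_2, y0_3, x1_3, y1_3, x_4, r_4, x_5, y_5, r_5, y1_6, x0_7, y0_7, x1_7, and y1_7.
x_1 = 264, y_1 = 336, r_1 = 64, x_2 = 328, y_2 = 248, r_2 = 40, y0_3 = 352, x1_3 = 208, y1_3 = 424, x_4 = 168, r_4 = 48, x_5 = 400, y_5 = 336, r_5 = 24, y1_6 = 352, x0_7 = 88, y0_7 = 64, x1_7 = 232, y1_7 = 184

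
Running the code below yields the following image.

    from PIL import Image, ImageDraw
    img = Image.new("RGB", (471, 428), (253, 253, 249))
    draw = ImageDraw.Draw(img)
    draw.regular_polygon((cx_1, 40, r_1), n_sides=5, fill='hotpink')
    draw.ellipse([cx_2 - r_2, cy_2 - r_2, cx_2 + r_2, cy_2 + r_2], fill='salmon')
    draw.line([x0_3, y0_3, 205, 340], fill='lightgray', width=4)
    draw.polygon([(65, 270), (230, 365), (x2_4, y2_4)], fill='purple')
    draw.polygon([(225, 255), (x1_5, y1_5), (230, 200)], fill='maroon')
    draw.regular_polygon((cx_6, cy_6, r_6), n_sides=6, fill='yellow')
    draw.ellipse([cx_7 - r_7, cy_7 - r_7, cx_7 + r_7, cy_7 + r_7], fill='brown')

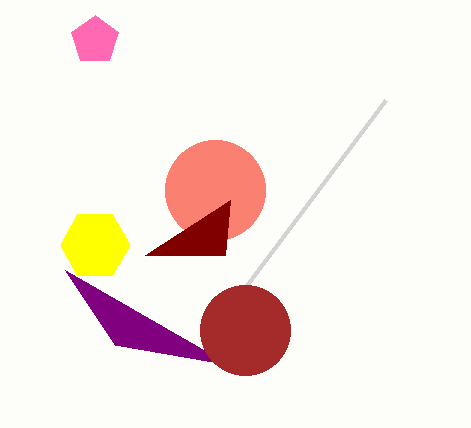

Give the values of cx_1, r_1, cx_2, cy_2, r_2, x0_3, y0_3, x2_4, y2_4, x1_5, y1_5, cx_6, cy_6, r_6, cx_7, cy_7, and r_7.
cx_1 = 95; r_1 = 25; cx_2 = 215; cy_2 = 190; r_2 = 50; x0_3 = 385; y0_3 = 100; x2_4 = 115; y2_4 = 345; x1_5 = 145; y1_5 = 255; cx_6 = 95; cy_6 = 245; r_6 = 35; cx_7 = 245; cy_7 = 330; r_7 = 45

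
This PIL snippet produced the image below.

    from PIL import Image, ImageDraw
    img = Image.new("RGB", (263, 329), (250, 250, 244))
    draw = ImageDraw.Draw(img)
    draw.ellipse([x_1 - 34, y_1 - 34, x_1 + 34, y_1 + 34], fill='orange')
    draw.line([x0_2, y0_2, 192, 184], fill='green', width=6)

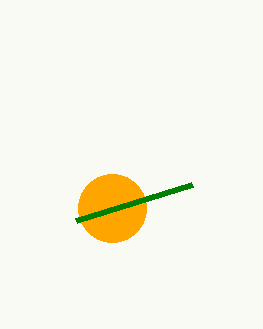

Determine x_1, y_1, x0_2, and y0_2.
x_1 = 112; y_1 = 208; x0_2 = 76; y0_2 = 220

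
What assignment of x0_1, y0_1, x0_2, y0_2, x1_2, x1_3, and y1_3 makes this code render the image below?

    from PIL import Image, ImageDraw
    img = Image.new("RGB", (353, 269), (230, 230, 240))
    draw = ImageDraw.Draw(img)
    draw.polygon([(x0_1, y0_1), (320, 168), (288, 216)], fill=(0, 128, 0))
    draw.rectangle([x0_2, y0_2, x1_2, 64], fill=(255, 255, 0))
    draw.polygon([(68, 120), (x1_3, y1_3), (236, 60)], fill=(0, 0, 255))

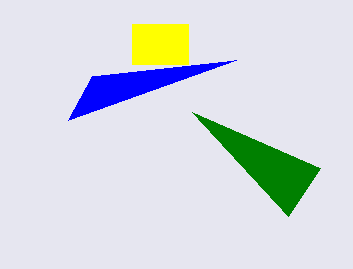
x0_1 = 192
y0_1 = 112
x0_2 = 132
y0_2 = 24
x1_2 = 188
x1_3 = 92
y1_3 = 76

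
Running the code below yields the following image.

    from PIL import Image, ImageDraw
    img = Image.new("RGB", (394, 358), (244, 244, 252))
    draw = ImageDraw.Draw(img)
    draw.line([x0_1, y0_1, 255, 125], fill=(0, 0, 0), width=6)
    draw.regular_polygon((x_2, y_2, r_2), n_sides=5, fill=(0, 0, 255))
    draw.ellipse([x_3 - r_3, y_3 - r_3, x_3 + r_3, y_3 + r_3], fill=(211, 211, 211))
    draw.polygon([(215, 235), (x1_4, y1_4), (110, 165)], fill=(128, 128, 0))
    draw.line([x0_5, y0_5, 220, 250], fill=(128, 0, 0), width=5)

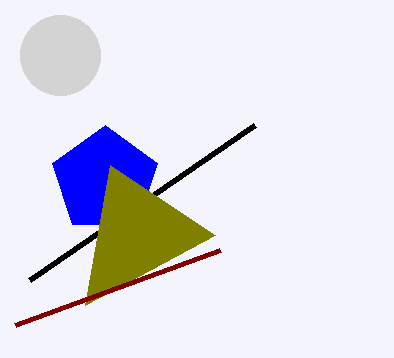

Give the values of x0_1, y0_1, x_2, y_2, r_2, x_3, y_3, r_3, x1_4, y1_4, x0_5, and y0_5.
x0_1 = 30
y0_1 = 280
x_2 = 105
y_2 = 180
r_2 = 55
x_3 = 60
y_3 = 55
r_3 = 40
x1_4 = 85
y1_4 = 305
x0_5 = 15
y0_5 = 325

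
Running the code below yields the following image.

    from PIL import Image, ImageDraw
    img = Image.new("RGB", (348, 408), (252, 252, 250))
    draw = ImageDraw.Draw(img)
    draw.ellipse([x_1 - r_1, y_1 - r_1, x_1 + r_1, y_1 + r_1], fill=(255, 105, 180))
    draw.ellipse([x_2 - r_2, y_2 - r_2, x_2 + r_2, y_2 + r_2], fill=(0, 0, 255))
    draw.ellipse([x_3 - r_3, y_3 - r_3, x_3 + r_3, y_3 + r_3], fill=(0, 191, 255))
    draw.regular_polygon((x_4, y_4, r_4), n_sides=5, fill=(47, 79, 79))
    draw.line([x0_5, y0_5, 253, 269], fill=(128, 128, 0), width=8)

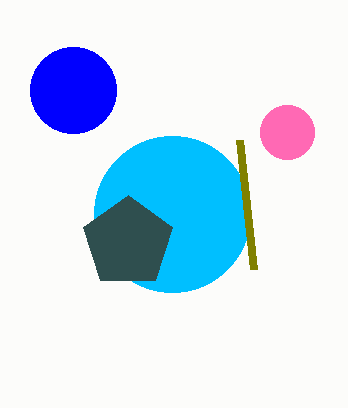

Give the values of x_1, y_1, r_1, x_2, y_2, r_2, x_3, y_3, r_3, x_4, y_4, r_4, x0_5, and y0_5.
x_1 = 287
y_1 = 132
r_1 = 27
x_2 = 73
y_2 = 90
r_2 = 43
x_3 = 172
y_3 = 214
r_3 = 78
x_4 = 128
y_4 = 242
r_4 = 47
x0_5 = 239
y0_5 = 140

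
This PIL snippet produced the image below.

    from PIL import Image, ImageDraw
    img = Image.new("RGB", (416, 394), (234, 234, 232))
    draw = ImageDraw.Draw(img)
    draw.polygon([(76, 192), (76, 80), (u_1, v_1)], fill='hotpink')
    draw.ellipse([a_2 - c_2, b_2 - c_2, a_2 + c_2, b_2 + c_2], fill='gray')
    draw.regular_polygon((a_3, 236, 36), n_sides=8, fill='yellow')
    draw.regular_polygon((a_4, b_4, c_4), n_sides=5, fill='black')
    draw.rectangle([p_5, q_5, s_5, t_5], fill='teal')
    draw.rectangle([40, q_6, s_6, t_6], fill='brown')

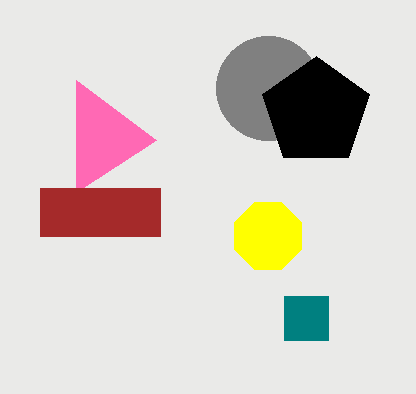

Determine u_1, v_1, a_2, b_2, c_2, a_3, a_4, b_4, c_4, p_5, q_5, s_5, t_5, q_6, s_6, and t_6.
u_1 = 156, v_1 = 140, a_2 = 268, b_2 = 88, c_2 = 52, a_3 = 268, a_4 = 316, b_4 = 112, c_4 = 56, p_5 = 284, q_5 = 296, s_5 = 328, t_5 = 340, q_6 = 188, s_6 = 160, t_6 = 236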